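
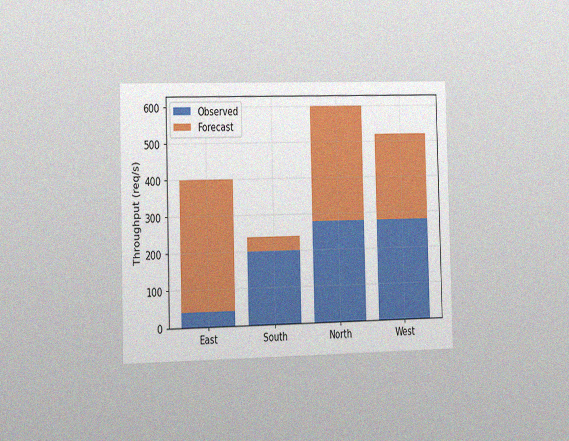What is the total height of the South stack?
240req/s

The chart is viewed slightly from the left, with some photo noise. The South stack's top reaches 240req/s on the y-axis.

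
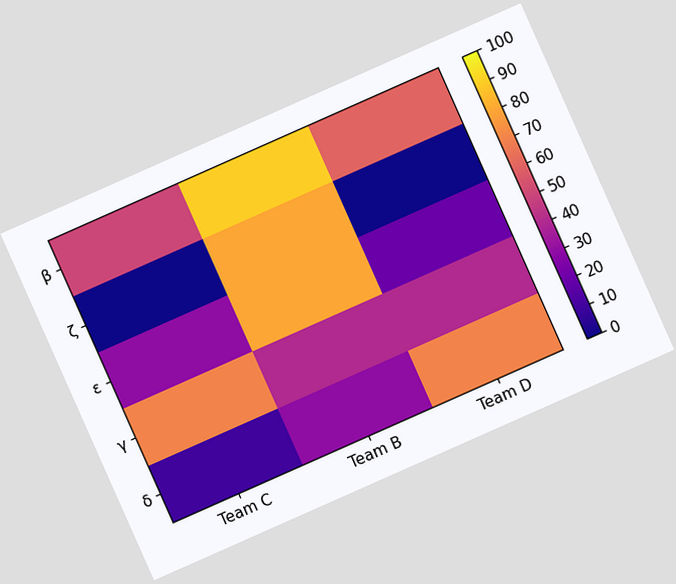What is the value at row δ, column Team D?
The chart is tilted about 24° counter-clockwise. Matching cell (δ, Team D) against the colorbar gives 70.

70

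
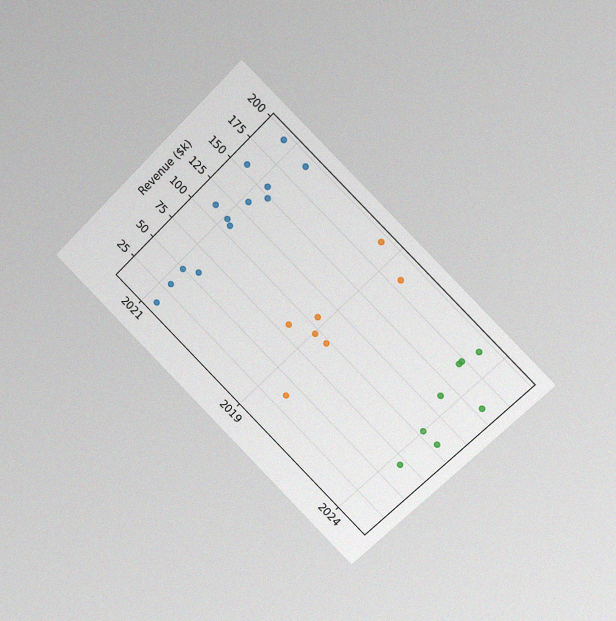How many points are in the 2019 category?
7

The chart is tilted about 45° clockwise and viewed slightly from the right, with some photo noise. Counting the markers in the 2019 column gives 7.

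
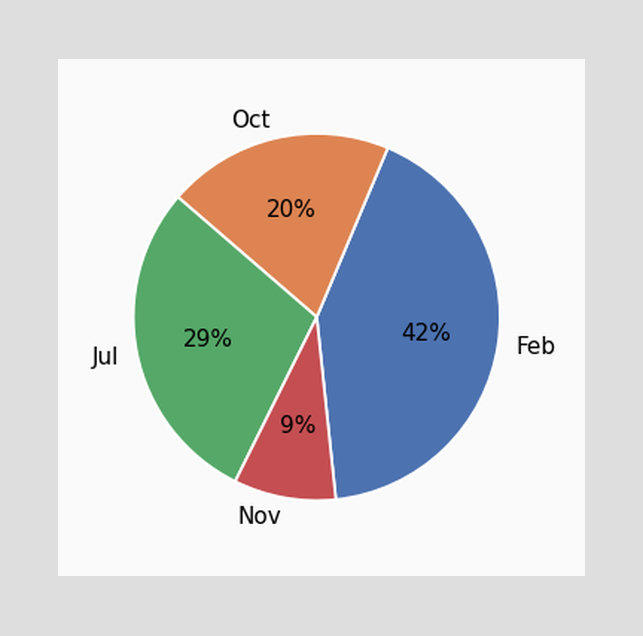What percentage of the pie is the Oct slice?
The Oct slice takes up 20% of the pie.

20%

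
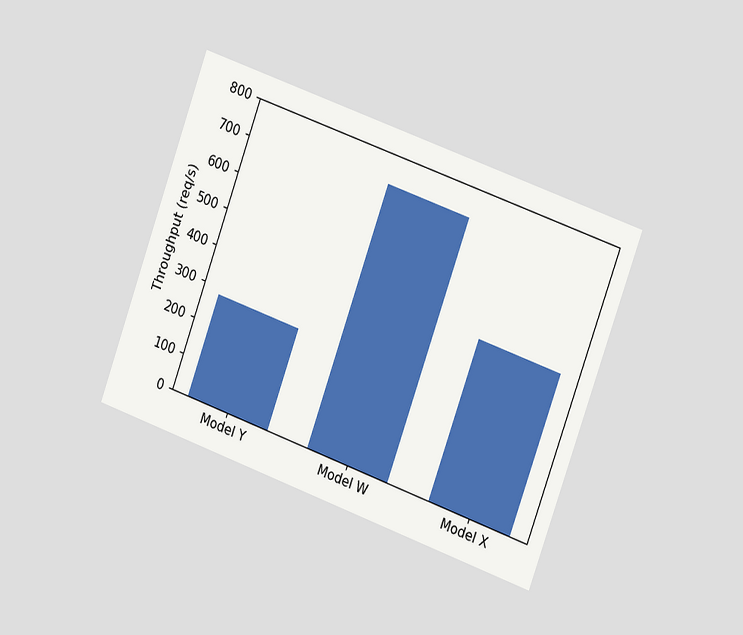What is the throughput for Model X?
The chart is tilted about 20° clockwise and viewed slightly from the right. Reading along the chart's y-axis, the Model X bar reaches 440req/s.

440req/s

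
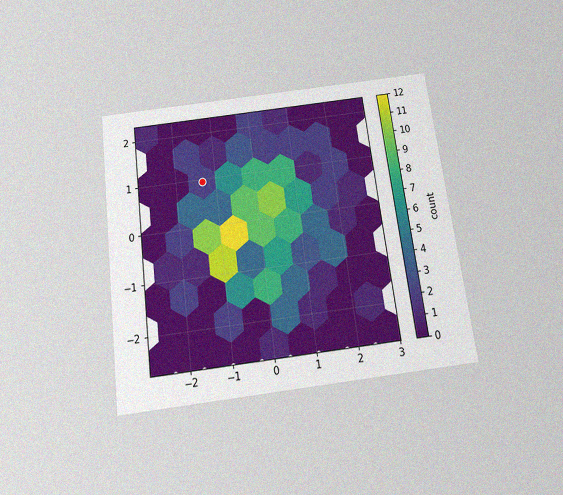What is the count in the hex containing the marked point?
2

The chart is tilted about 7° counter-clockwise and viewed slightly from below, with some photo noise. The marked hex reads 2 on the colorbar.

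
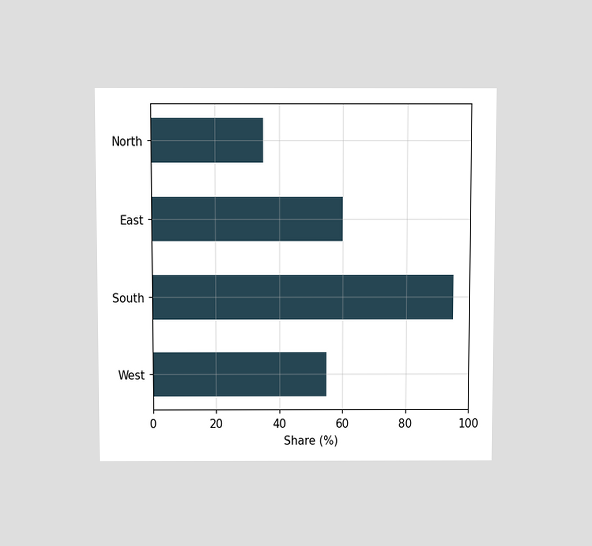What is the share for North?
35%

The chart is viewed slightly from above. Reading along the chart's x-axis, the North bar reaches 35%.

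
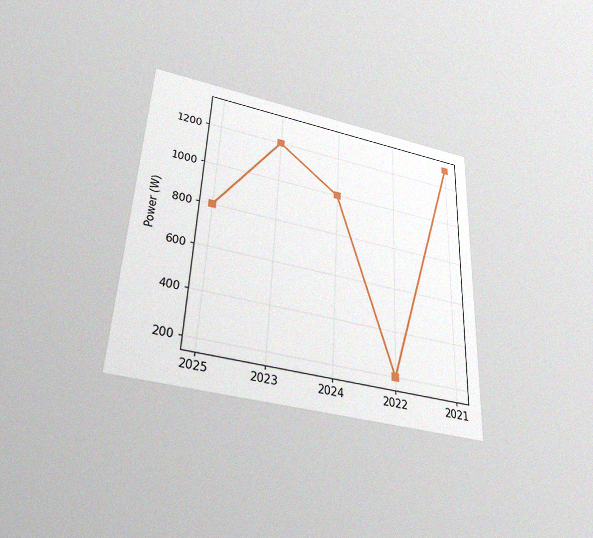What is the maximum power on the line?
1300W

The chart is tilted about 3° clockwise and viewed slightly from below, with some photo noise. The highest point is at 2021, and reading across to the y-axis gives 1300W.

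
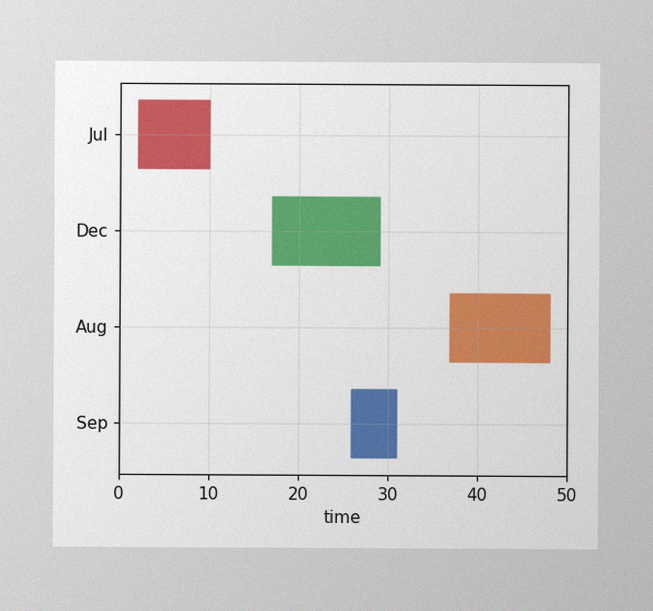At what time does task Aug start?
The image has some photo noise and uneven lighting. The Aug bar begins at t=37.

37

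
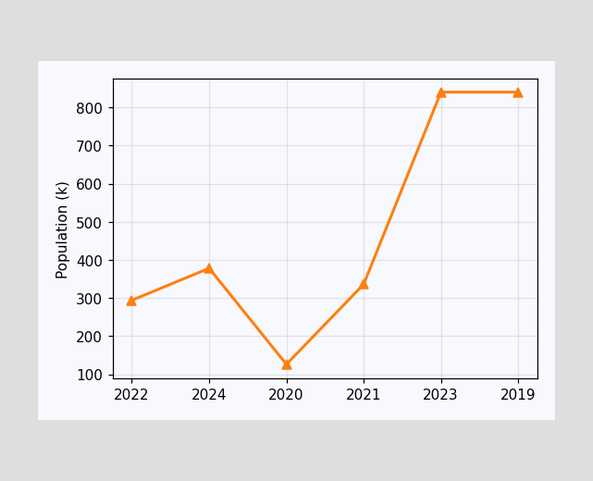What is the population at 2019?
At 2019, the line is at 840k.

840k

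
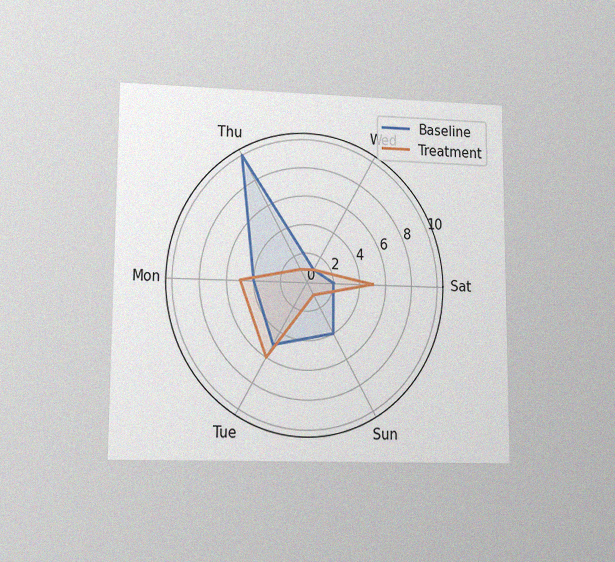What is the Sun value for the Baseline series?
The chart is viewed at a slight angle, with some photo noise. On the Sun axis, Baseline reaches 4.

4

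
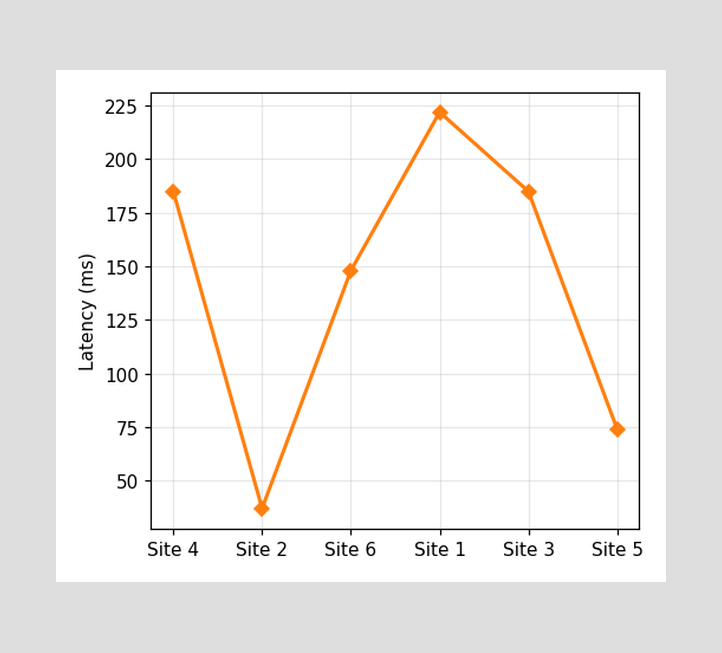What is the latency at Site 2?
At Site 2, the line is at 37ms.

37ms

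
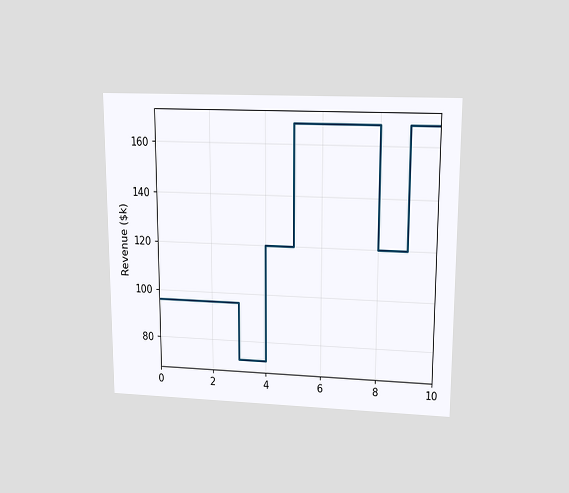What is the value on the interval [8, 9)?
The chart is viewed slightly from above. On [8, 9) the step sits at $120k.

$120k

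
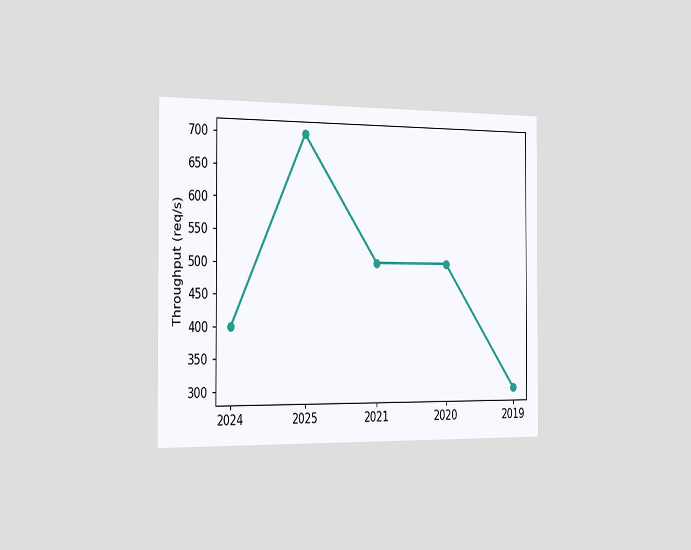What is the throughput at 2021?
500req/s

The chart is viewed slightly from the left. At 2021, the line is at 500req/s.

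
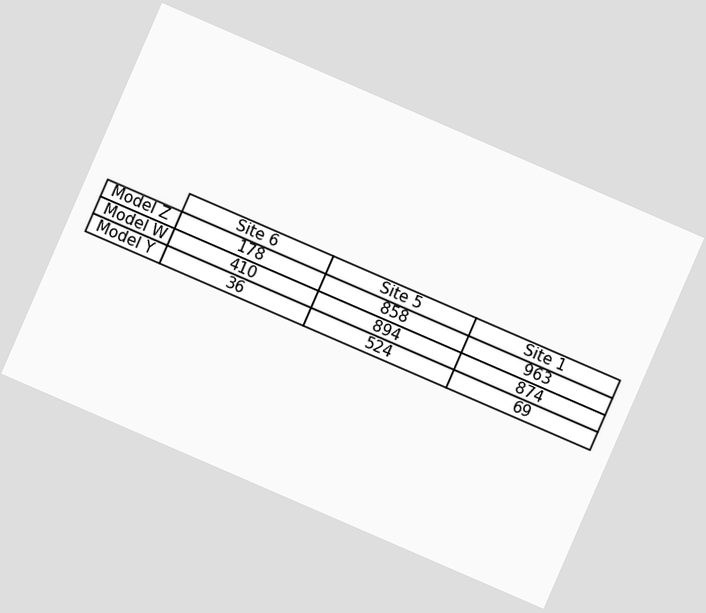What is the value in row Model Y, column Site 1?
69

The chart is tilted about 23° clockwise. The (Model Y, Site 1) cell reads 69.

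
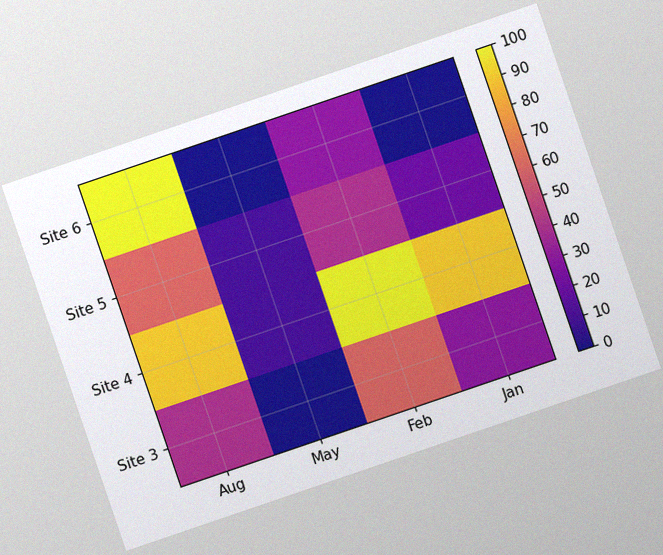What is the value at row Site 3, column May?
The chart is tilted about 19° counter-clockwise, with some photo noise. Matching cell (Site 3, May) against the colorbar gives 0.

0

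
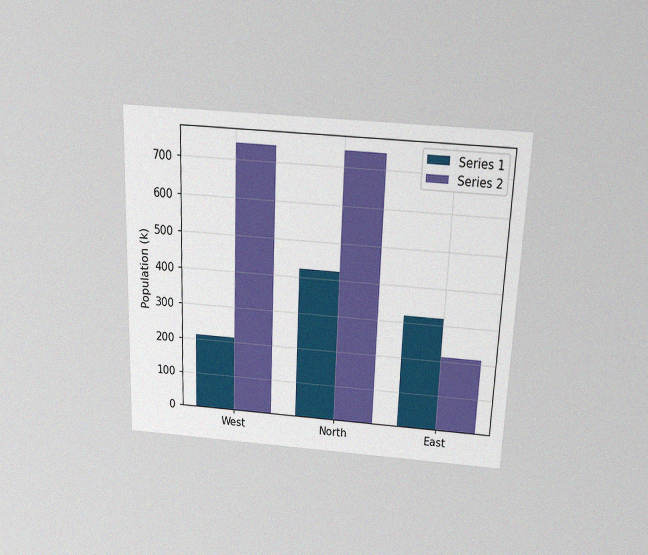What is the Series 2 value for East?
212k

The chart is tilted about 2° clockwise and viewed slightly from above, with some photo noise. The Series 2 bar at East reaches 212k on the y-axis.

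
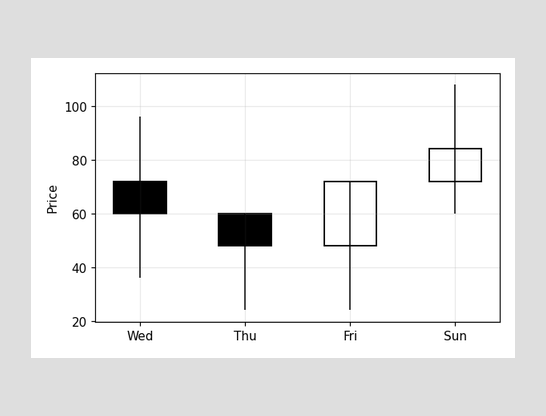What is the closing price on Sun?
84

The Sun candle closes at 84.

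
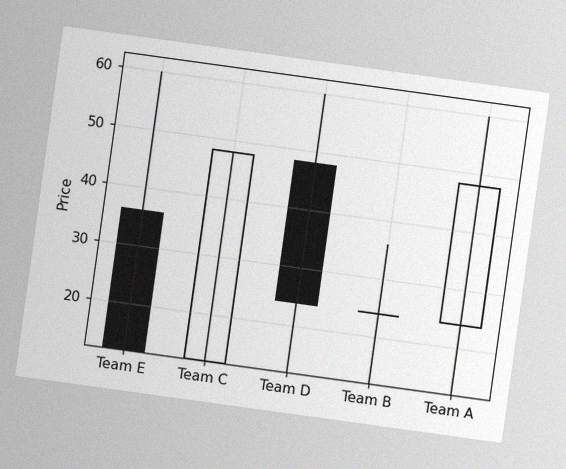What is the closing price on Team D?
The chart is tilted about 8° clockwise, with some photo noise. The Team D candle closes at 24.

24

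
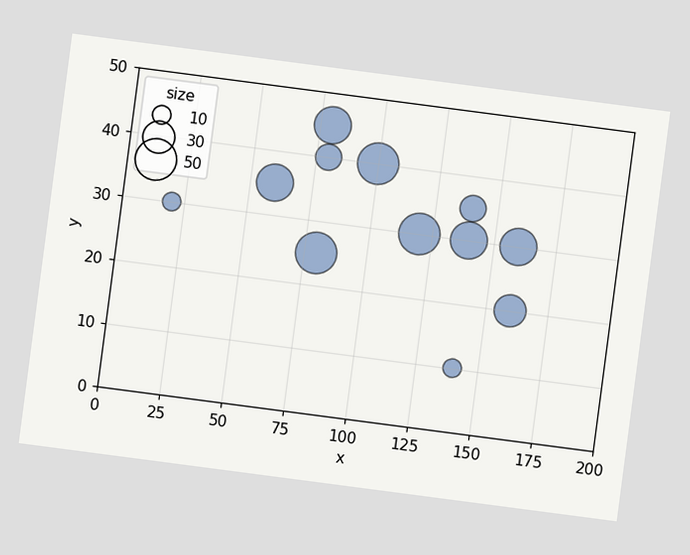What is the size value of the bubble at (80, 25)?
50

The chart is tilted about 7° clockwise. Matching the bubble at (80, 25) against the size legend gives 50.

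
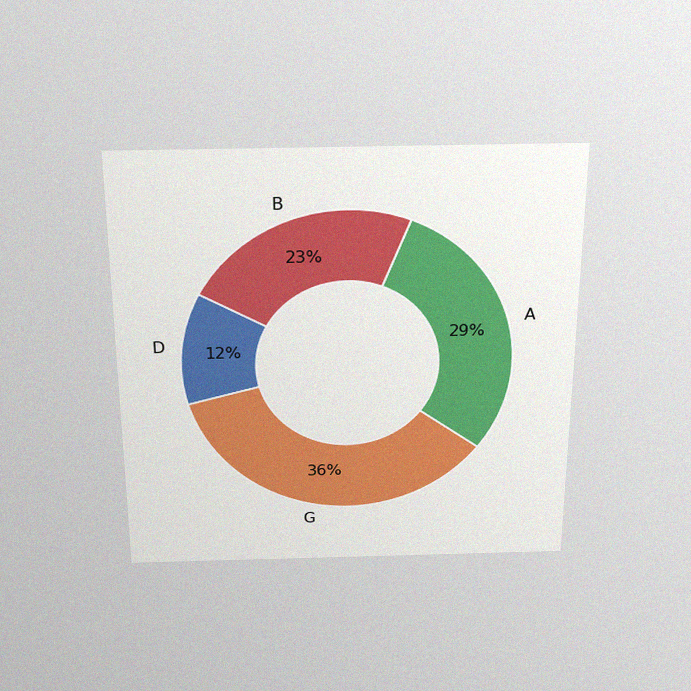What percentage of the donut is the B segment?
The chart is viewed slightly from above, with some photo noise. The B segment takes up 23% of the ring.

23%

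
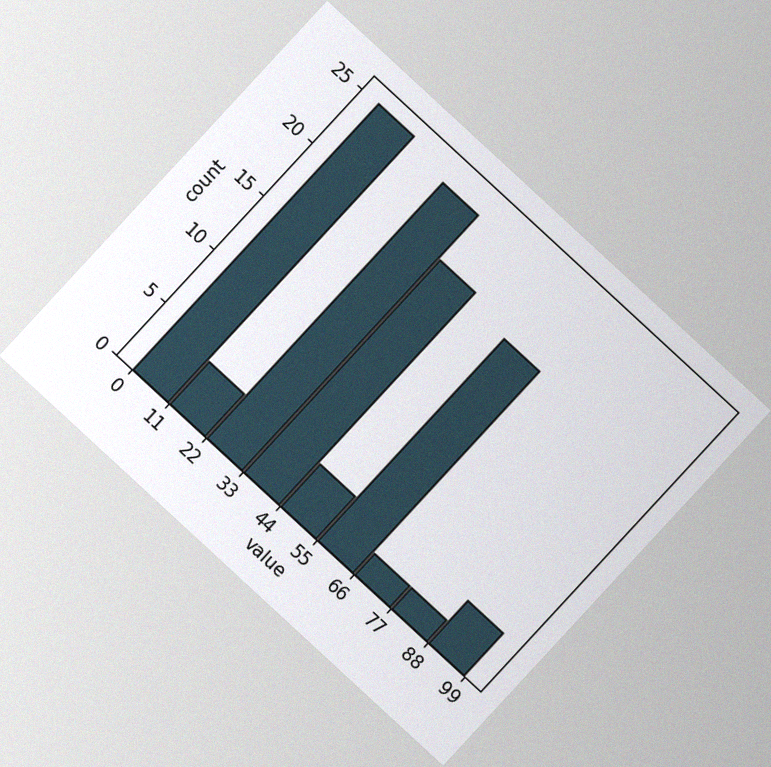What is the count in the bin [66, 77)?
2

The chart is tilted about 43° clockwise, with some photo noise. The [66, 77) bin has height 2.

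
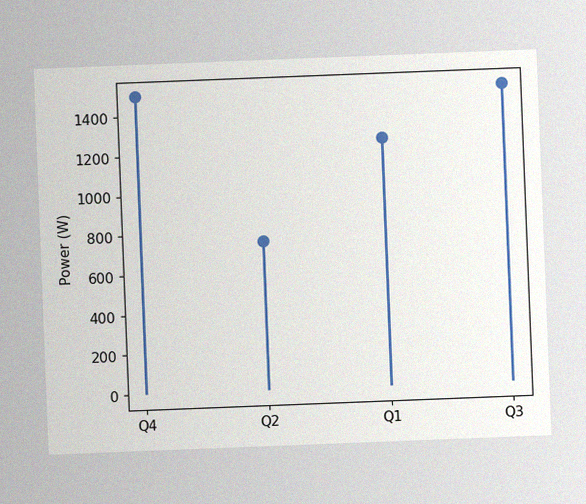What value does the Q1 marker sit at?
The chart is tilted about 2° counter-clockwise, with some photo noise. The Q1 marker sits at 1250W.

1250W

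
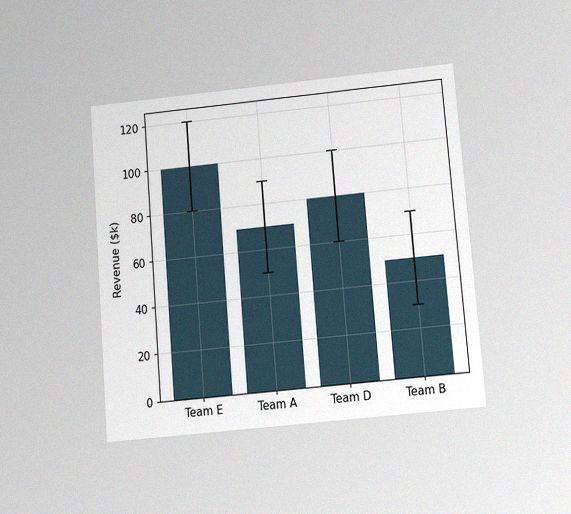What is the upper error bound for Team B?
The chart is tilted about 5° counter-clockwise and viewed slightly from below, with some photo noise. The Team B bar's upper whisker reaches $70k.

$70k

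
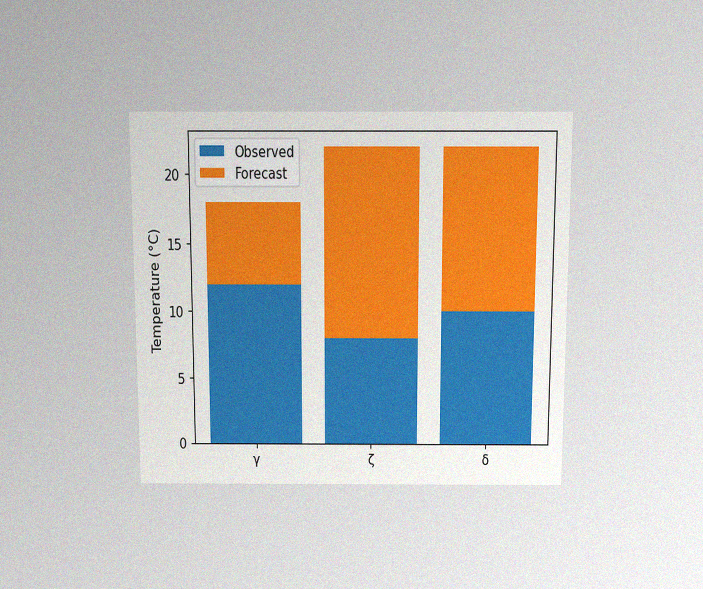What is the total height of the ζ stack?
The chart is viewed slightly from above, with some photo noise. The ζ stack's top reaches 22°C on the y-axis.

22°C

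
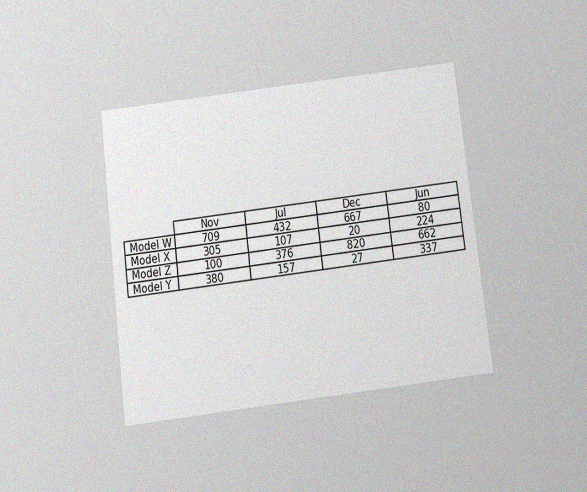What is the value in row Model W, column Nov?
The chart is tilted about 7° counter-clockwise and viewed slightly from below, with some photo noise. The (Model W, Nov) cell reads 709.

709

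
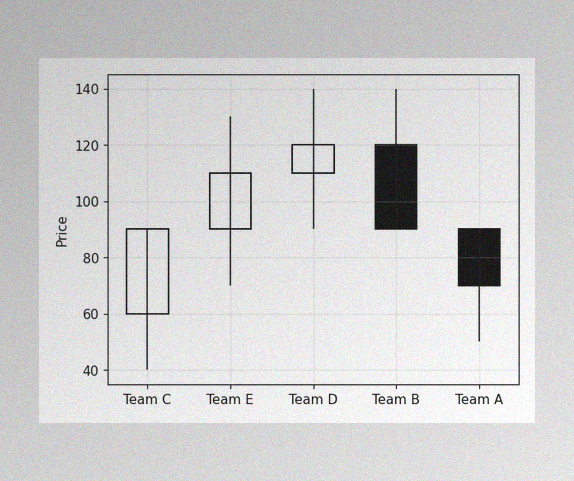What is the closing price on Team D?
The image has some photo noise and uneven lighting. The Team D candle closes at 120.

120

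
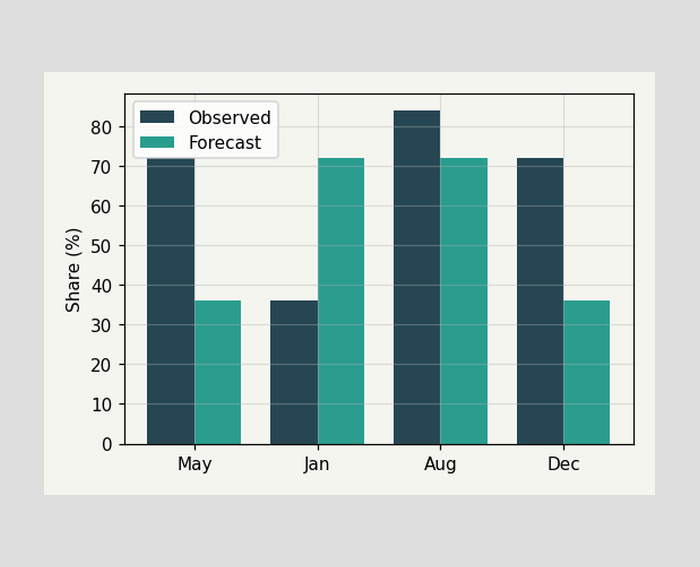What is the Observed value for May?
The Observed bar at May reaches 72% on the y-axis.

72%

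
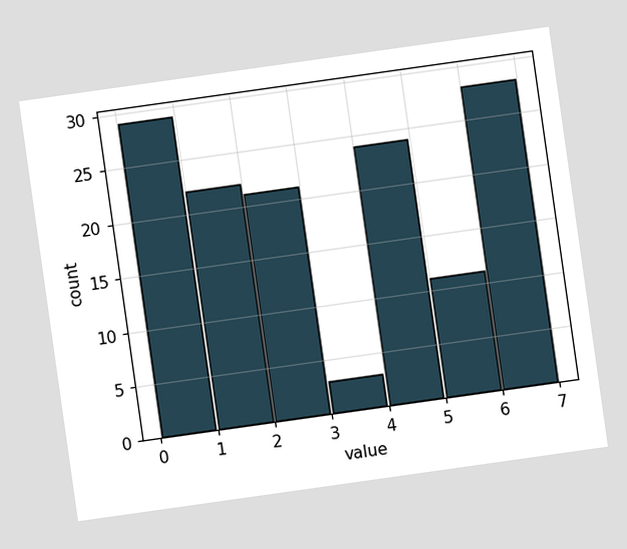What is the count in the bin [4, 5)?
24

The chart is tilted about 8° counter-clockwise. The [4, 5) bin has height 24.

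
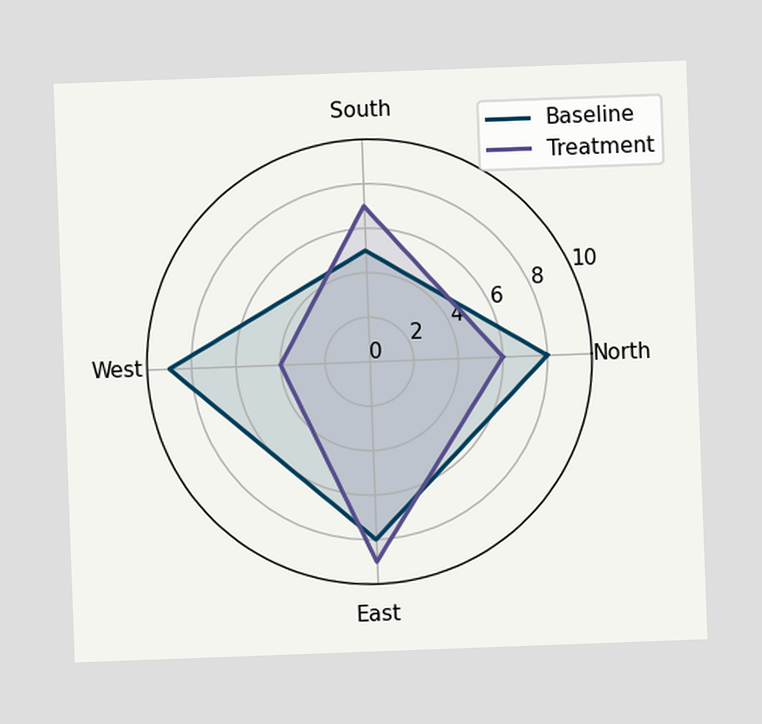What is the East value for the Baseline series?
8

The chart is tilted about 2° counter-clockwise. On the East axis, Baseline reaches 8.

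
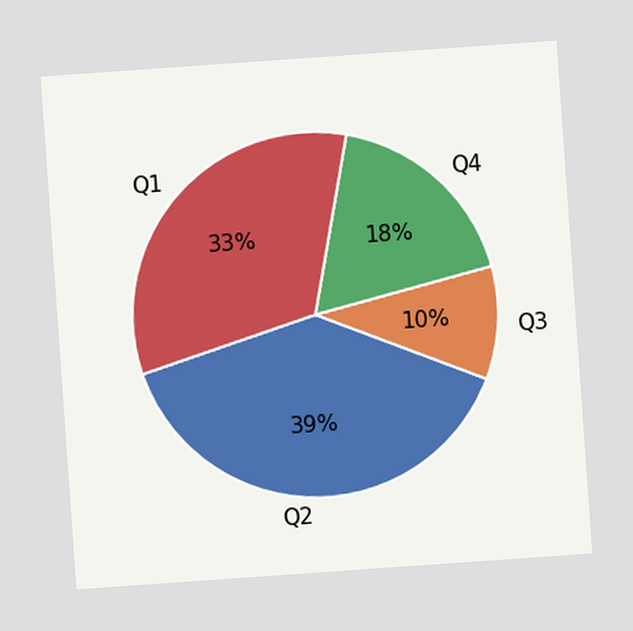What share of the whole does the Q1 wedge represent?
33%

The chart is tilted about 4° counter-clockwise. The Q1 slice takes up 33% of the pie.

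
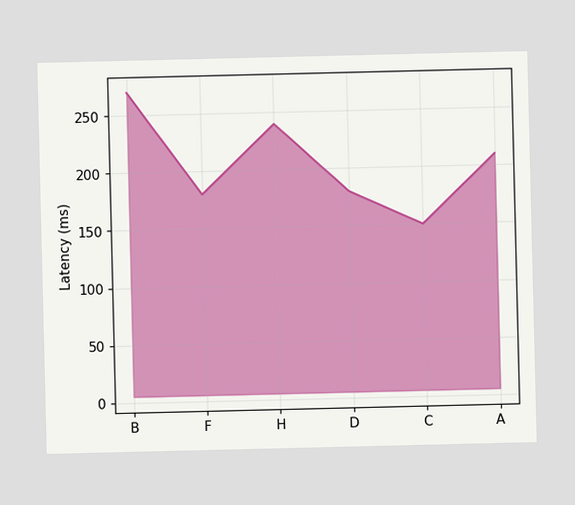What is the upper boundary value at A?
At A the upper boundary is at 210ms.

210ms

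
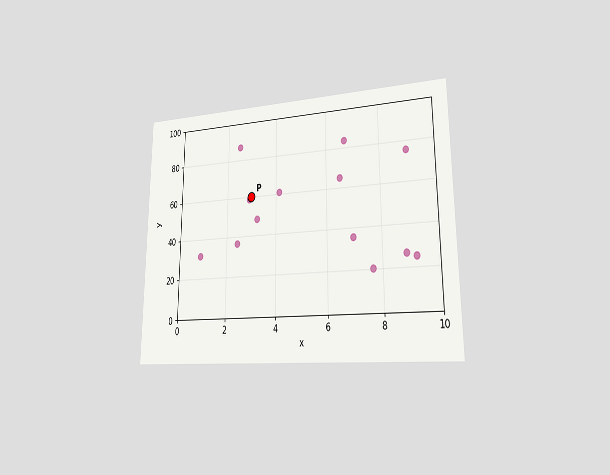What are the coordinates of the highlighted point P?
The chart is viewed slightly from the right. Following the gridlines from P to each axis, P sits at (3, 60).

(3, 60)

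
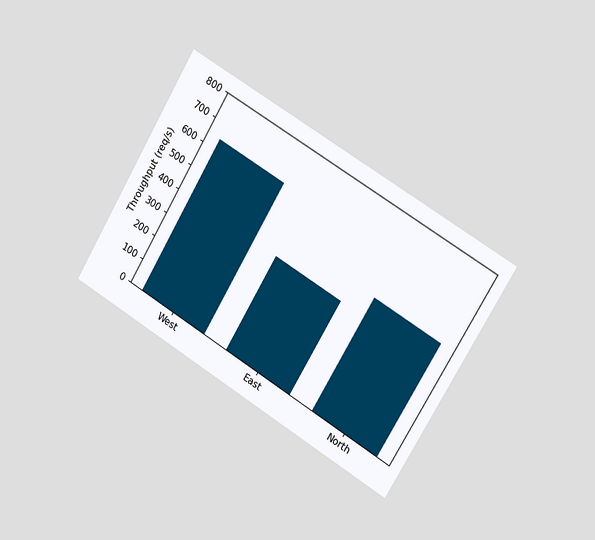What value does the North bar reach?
The chart is tilted about 31° clockwise and viewed slightly from the right. Reading along the chart's y-axis, the North bar reaches 480req/s.

480req/s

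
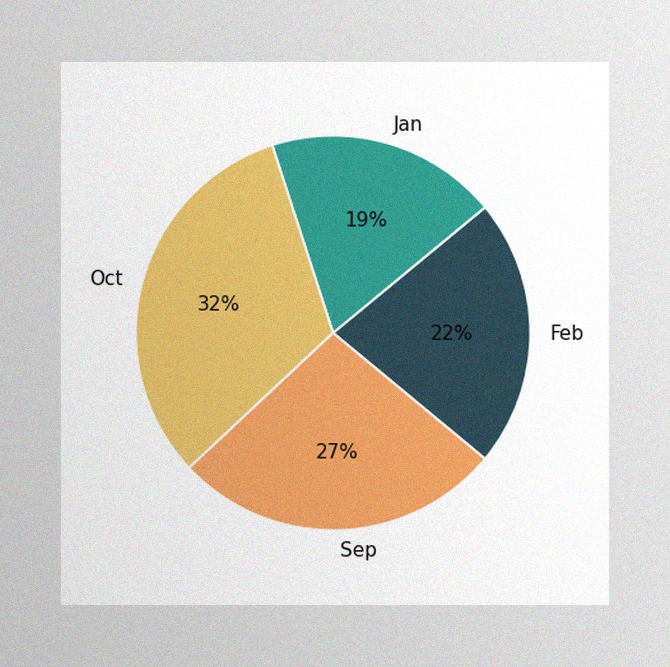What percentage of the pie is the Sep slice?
The image has some photo noise and uneven lighting. The Sep slice takes up 27% of the pie.

27%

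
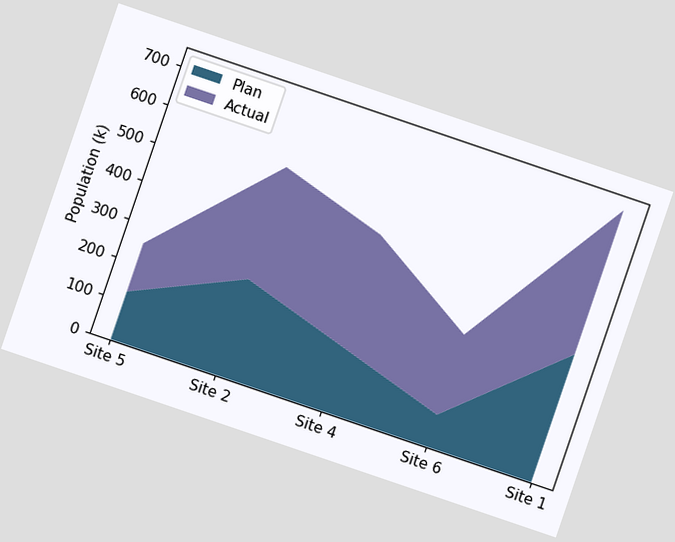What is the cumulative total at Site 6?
The chart is tilted about 19° clockwise. The stacked total at Site 6 reaches 294k.

294k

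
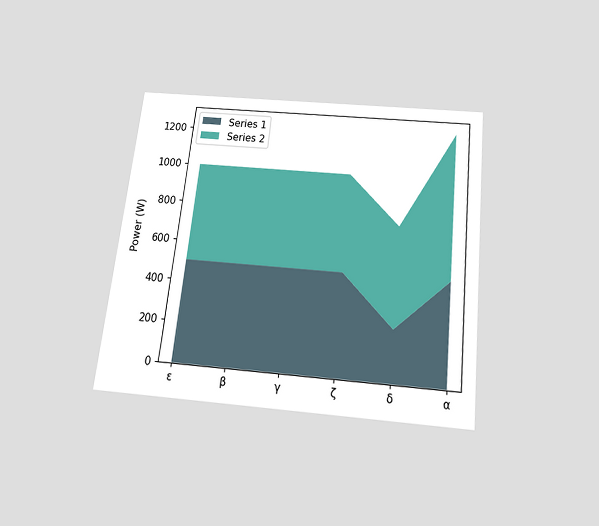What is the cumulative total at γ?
The chart is tilted about 6° clockwise and viewed slightly from below. The stacked total at γ reaches 1000W.

1000W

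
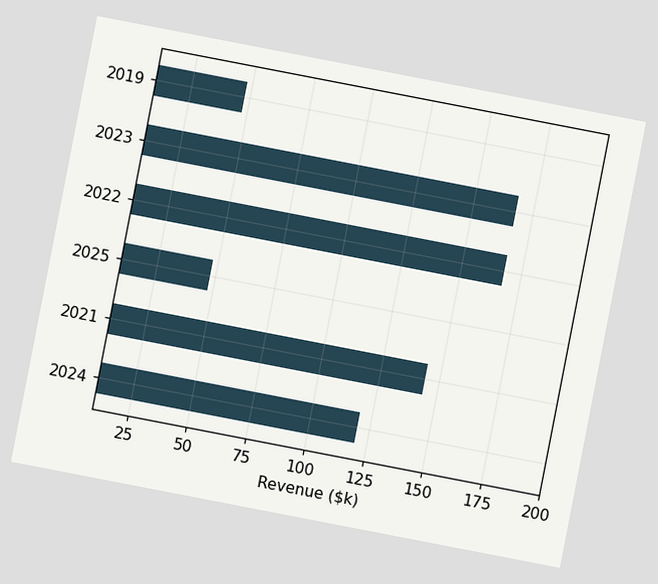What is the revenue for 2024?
The chart is tilted about 11° clockwise. Reading along the chart's x-axis, the 2024 bar reaches $120k.

$120k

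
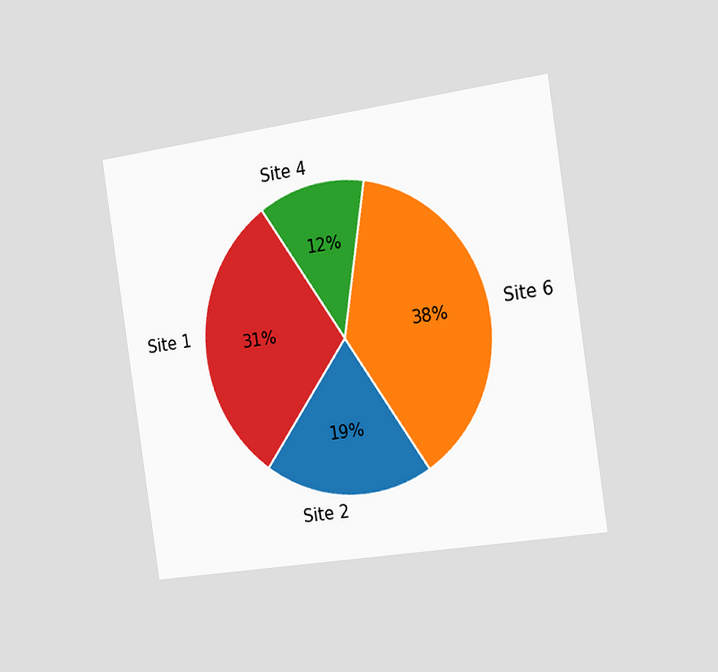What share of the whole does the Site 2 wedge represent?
19%

The chart is tilted about 8° counter-clockwise and viewed slightly from the right. The Site 2 slice takes up 19% of the pie.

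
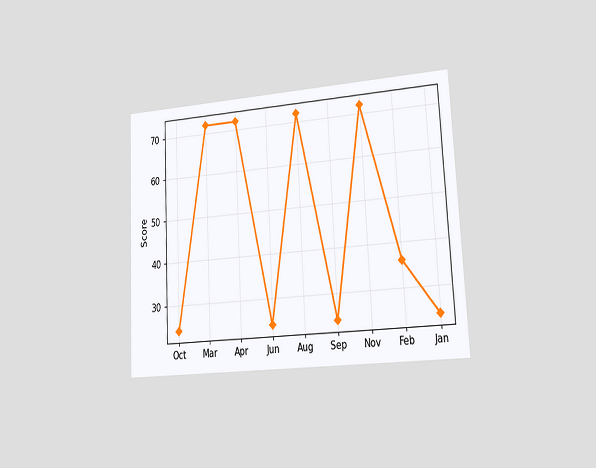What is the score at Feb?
36

The chart is tilted about 3° counter-clockwise and viewed slightly from the right. At Feb, the line is at 36.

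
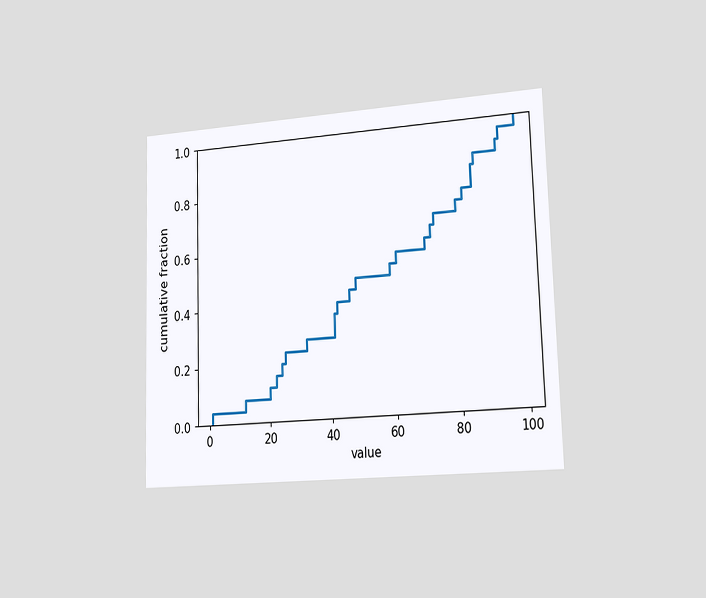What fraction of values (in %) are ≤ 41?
36%

The chart is viewed slightly from the right. At x=41 the ECDF step is at 36%.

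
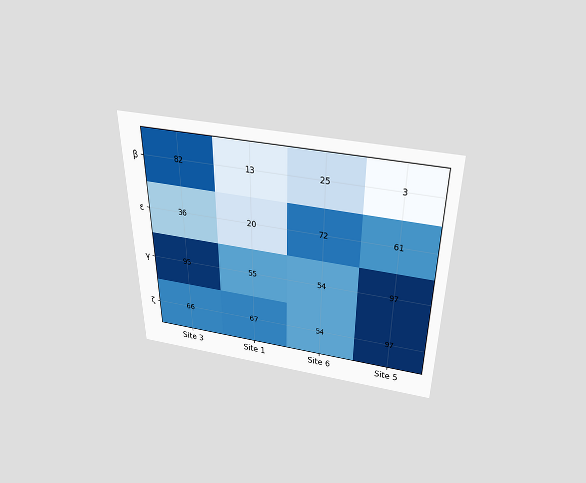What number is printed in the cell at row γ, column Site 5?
The chart is viewed slightly from above. The (γ, Site 5) cell reads 97.

97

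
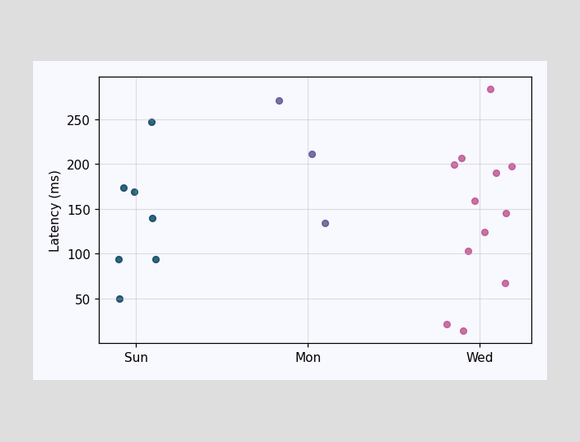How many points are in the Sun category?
Counting the markers in the Sun column gives 7.

7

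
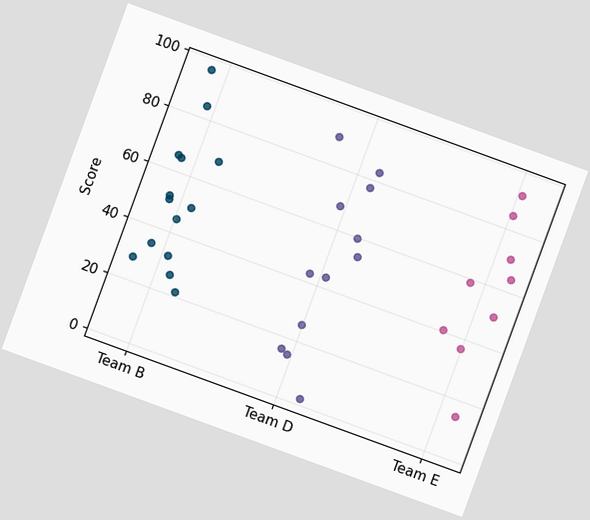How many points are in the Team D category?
12

The chart is tilted about 20° clockwise. Counting the markers in the Team D column gives 12.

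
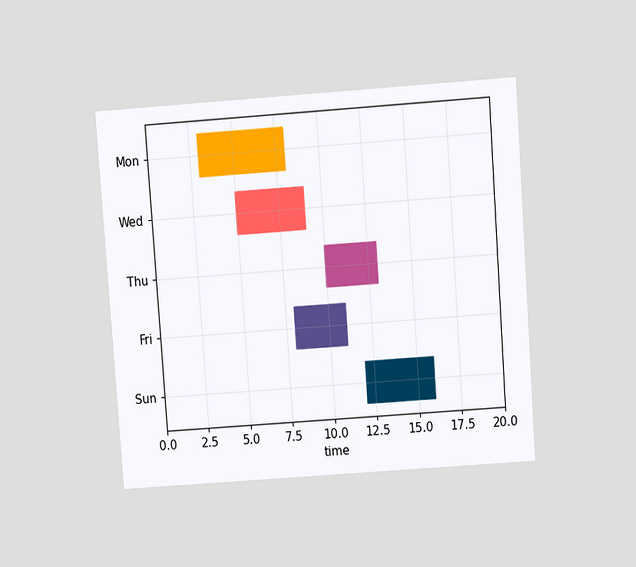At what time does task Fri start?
8

The chart is tilted about 4° counter-clockwise and viewed slightly from above. The Fri bar begins at t=8.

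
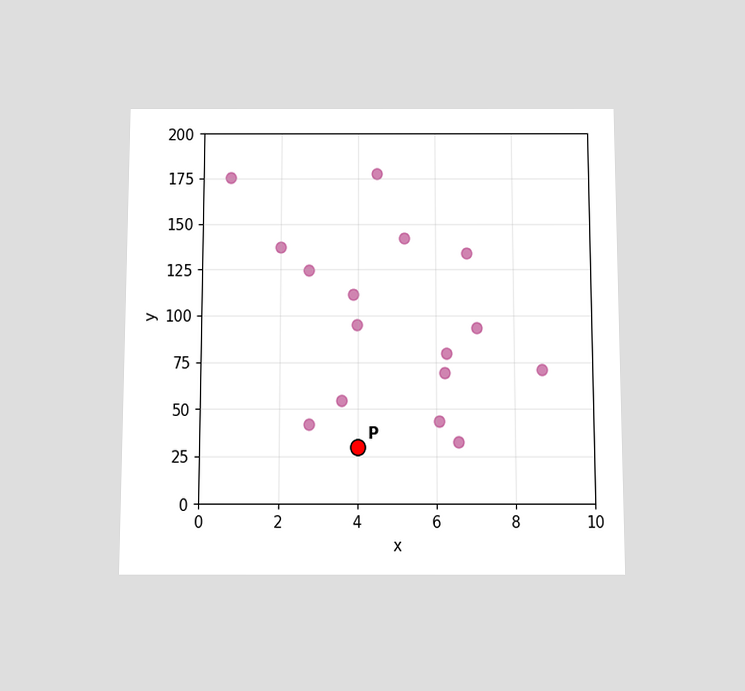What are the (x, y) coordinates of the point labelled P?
(4, 30)

The chart is viewed slightly from below. Following the gridlines from P to each axis, P sits at (4, 30).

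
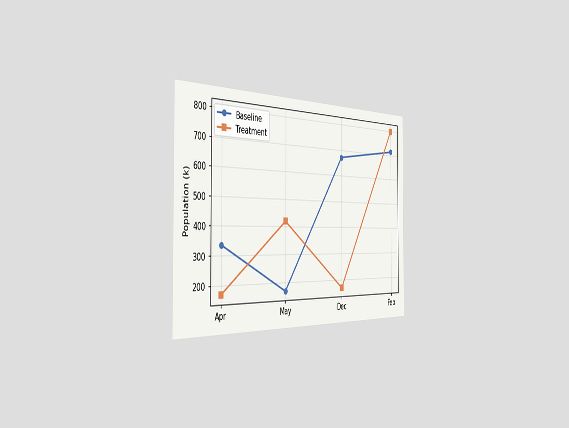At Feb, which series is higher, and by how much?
The chart is viewed slightly from the left. At Feb, Treatment sits above the other line by 84k.

Treatment, by 84k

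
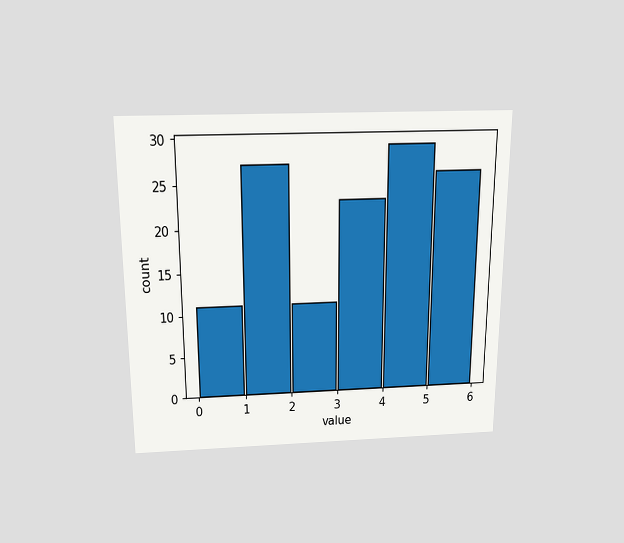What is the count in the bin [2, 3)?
11

The chart is viewed slightly from above. The [2, 3) bin has height 11.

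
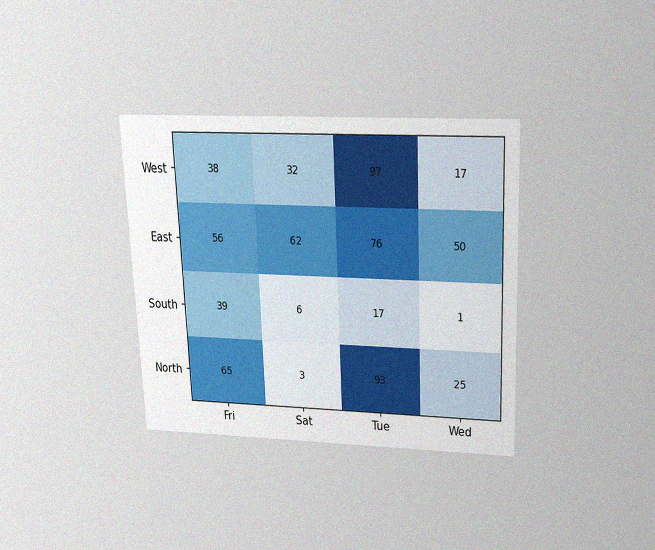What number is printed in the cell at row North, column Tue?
93

The chart is tilted about 2° counter-clockwise and viewed slightly from above, with some photo noise. The (North, Tue) cell reads 93.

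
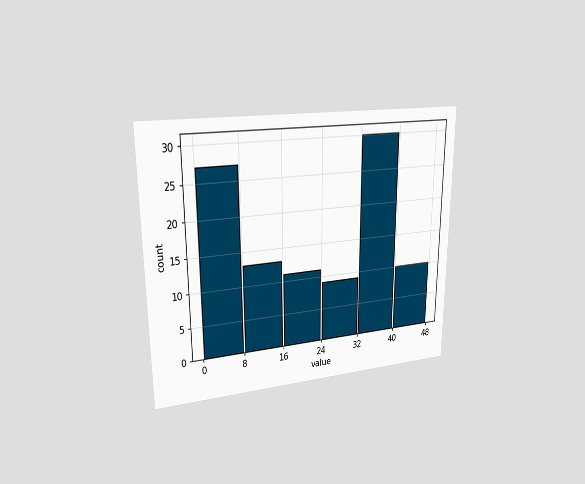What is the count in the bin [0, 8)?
27

The chart is viewed at a slight angle. The [0, 8) bin has height 27.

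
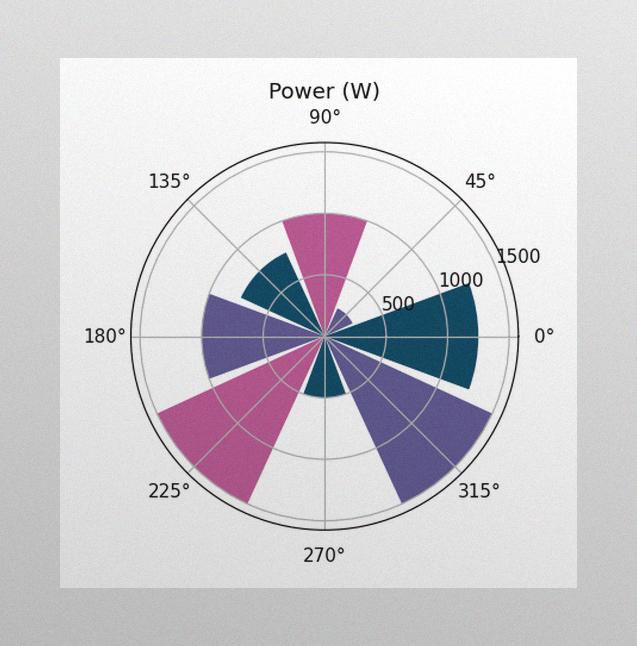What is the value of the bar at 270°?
The image has some photo noise and uneven lighting. The bar at 270° reaches 500W on the radial axis.

500W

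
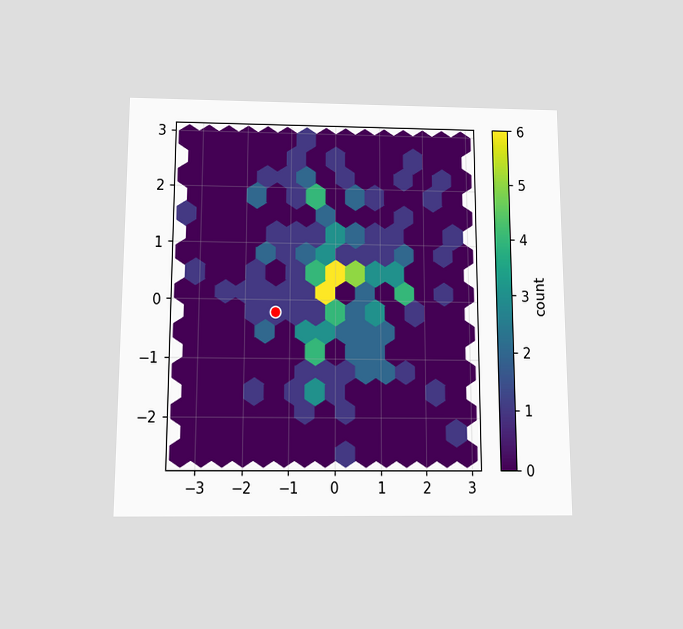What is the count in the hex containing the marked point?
The chart is viewed slightly from below. The marked hex reads 1 on the colorbar.

1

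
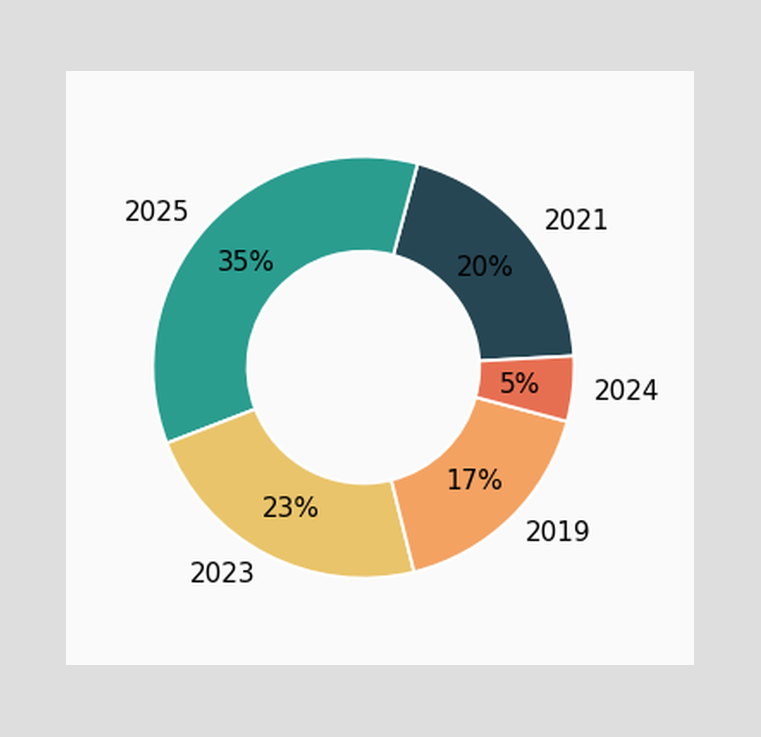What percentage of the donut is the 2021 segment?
20%

The 2021 segment takes up 20% of the ring.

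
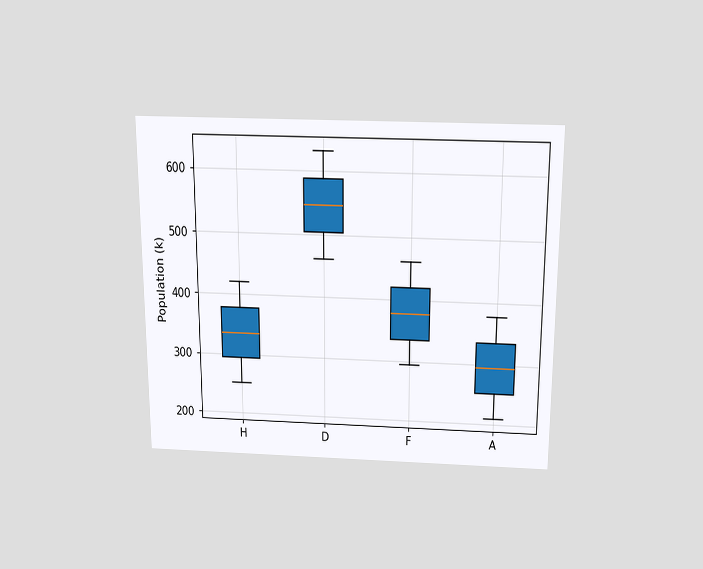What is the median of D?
546k

The chart is viewed slightly from above. The median line in the D box sits at 546k.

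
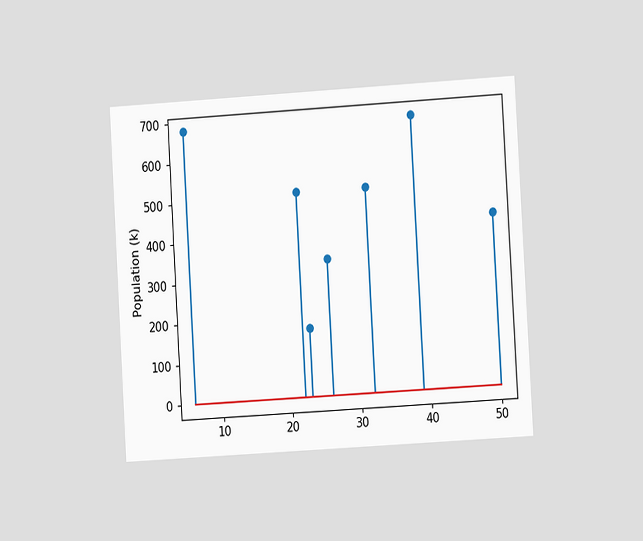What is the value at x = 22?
510k

The chart is tilted about 3° counter-clockwise and viewed at a slight angle. The stem at x=22 reaches 510k.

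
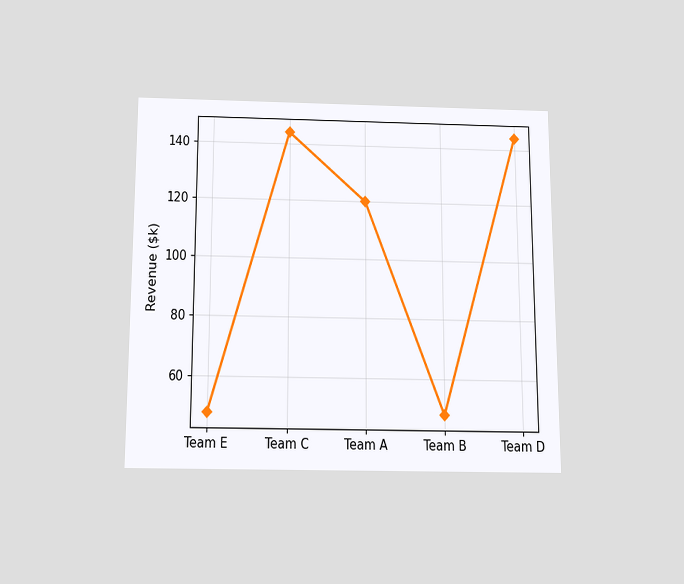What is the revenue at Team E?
$48k

The chart is viewed slightly from below. At Team E, the line is at $48k.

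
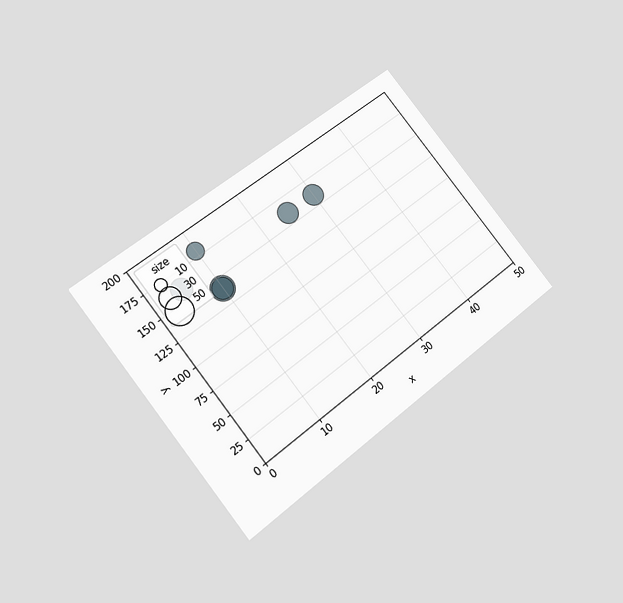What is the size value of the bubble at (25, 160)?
30

The chart is tilted about 39° counter-clockwise and viewed at a slight angle. Matching the bubble at (25, 160) against the size legend gives 30.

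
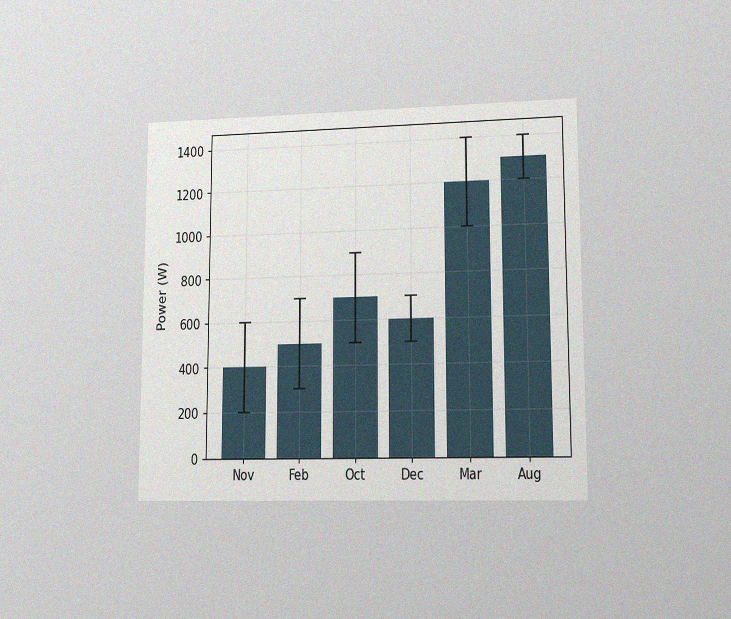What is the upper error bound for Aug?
1400W

The chart is viewed at a slight angle, with some photo noise. The Aug bar's upper whisker reaches 1400W.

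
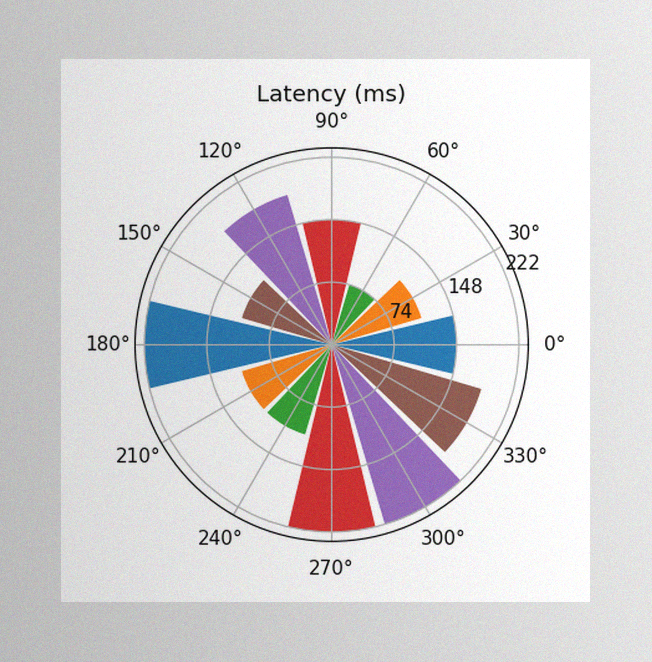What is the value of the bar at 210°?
The image has some photo noise and uneven lighting. The bar at 210° reaches 111ms on the radial axis.

111ms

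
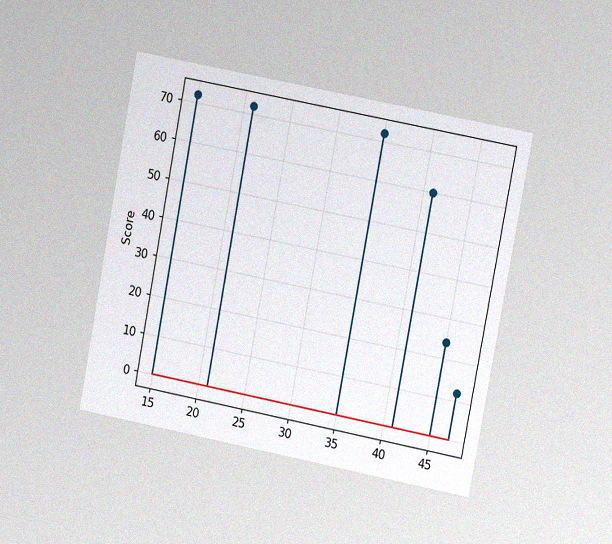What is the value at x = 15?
The chart is tilted about 11° clockwise and viewed at a slight angle, with some photo noise. The stem at x=15 reaches 72.

72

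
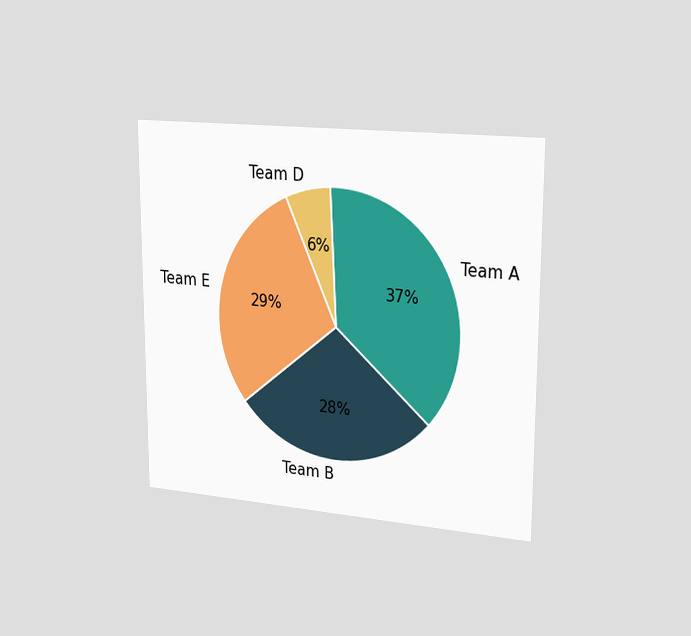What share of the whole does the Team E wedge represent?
The chart is viewed slightly from the right. The Team E slice takes up 29% of the pie.

29%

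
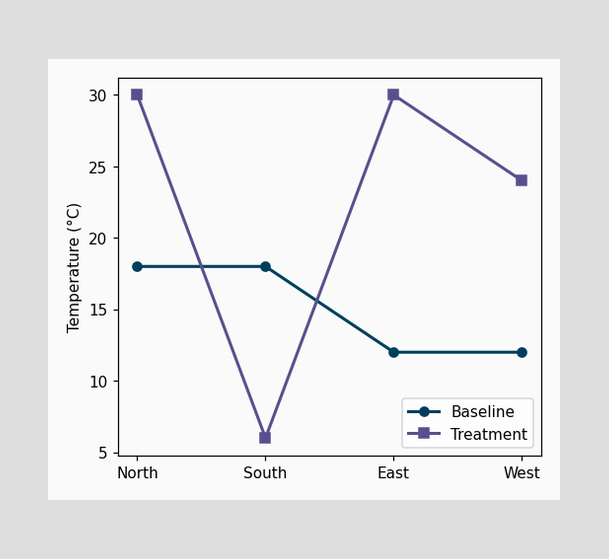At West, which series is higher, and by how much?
At West, Treatment sits above the other line by 12°C.

Treatment, by 12°C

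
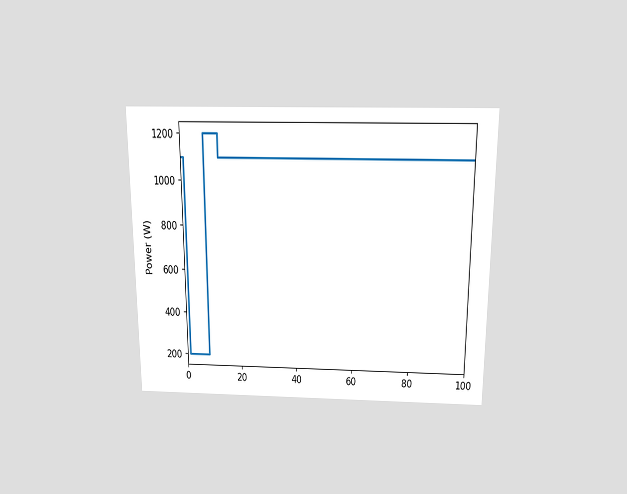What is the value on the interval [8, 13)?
The chart is viewed slightly from above. On [8, 13) the step sits at 1200W.

1200W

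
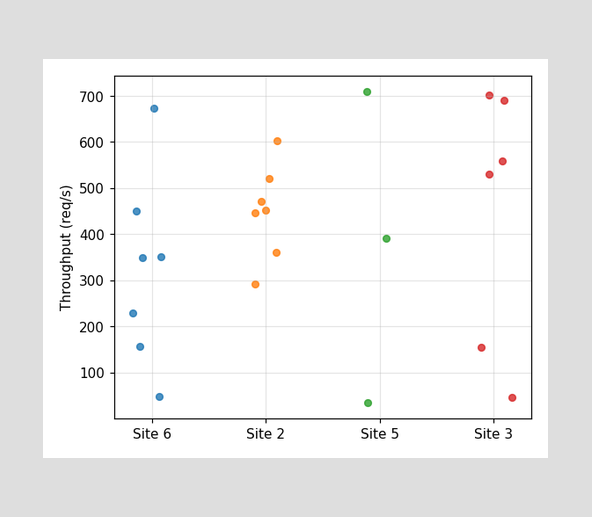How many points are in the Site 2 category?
Counting the markers in the Site 2 column gives 7.

7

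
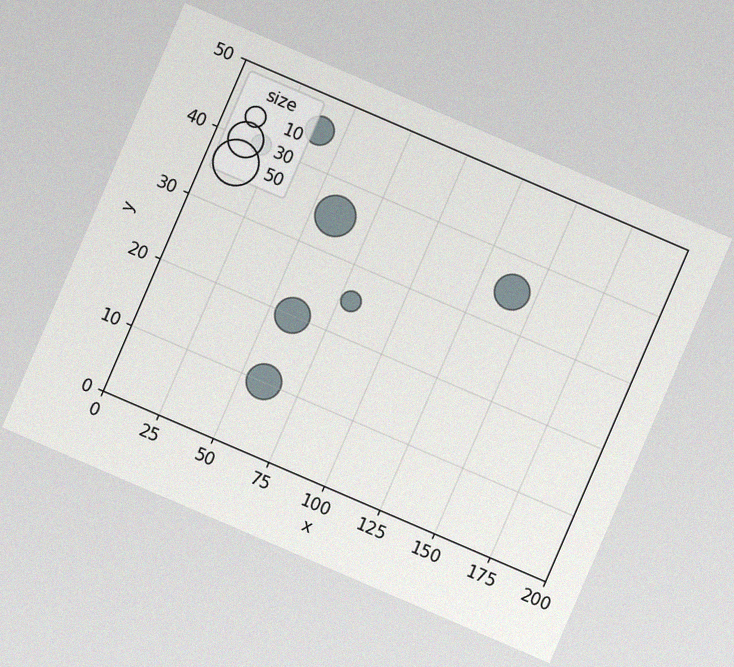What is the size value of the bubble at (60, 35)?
The chart is tilted about 23° clockwise, with some photo noise. Matching the bubble at (60, 35) against the size legend gives 40.

40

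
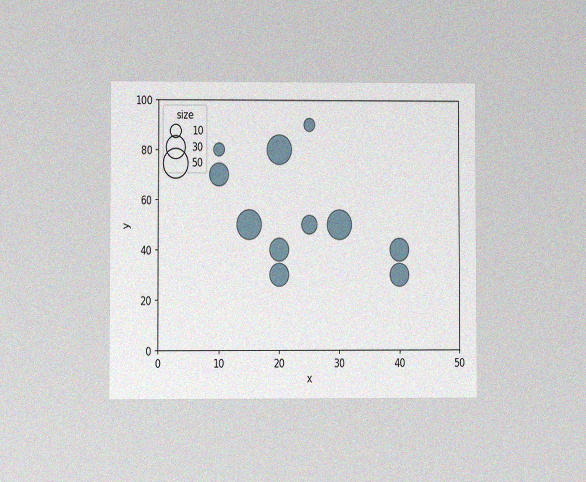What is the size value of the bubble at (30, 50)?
50

The chart is viewed at a slight angle, with some photo noise. Matching the bubble at (30, 50) against the size legend gives 50.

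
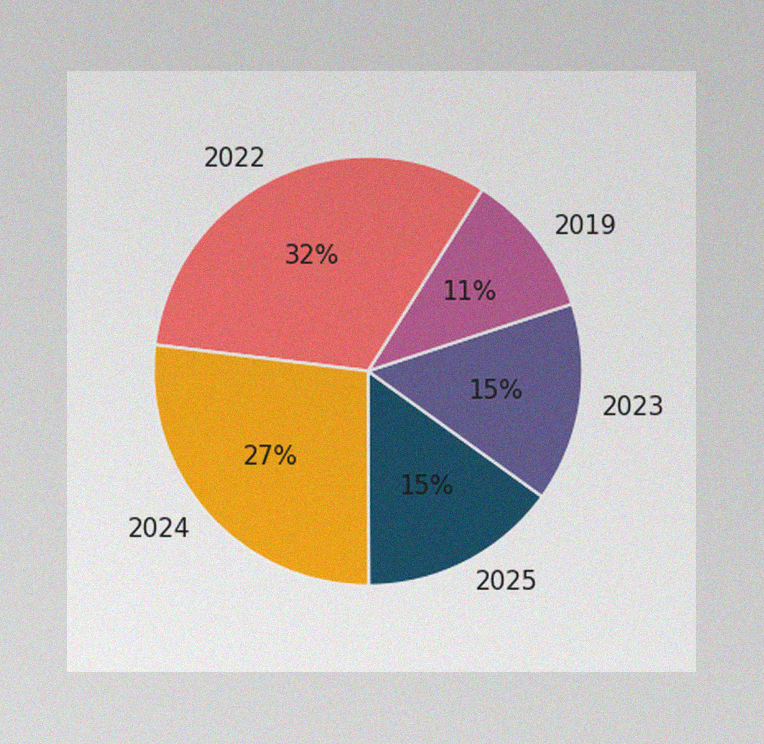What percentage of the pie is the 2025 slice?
The image has some photo noise and uneven lighting. The 2025 slice takes up 15% of the pie.

15%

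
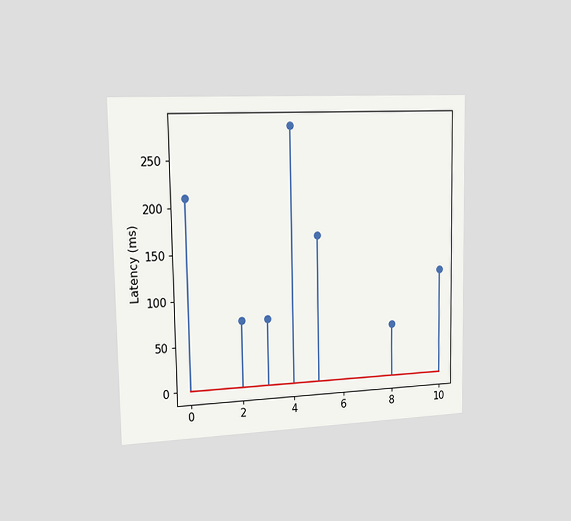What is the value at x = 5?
The chart is viewed slightly from the left. The stem at x=5 reaches 165ms.

165ms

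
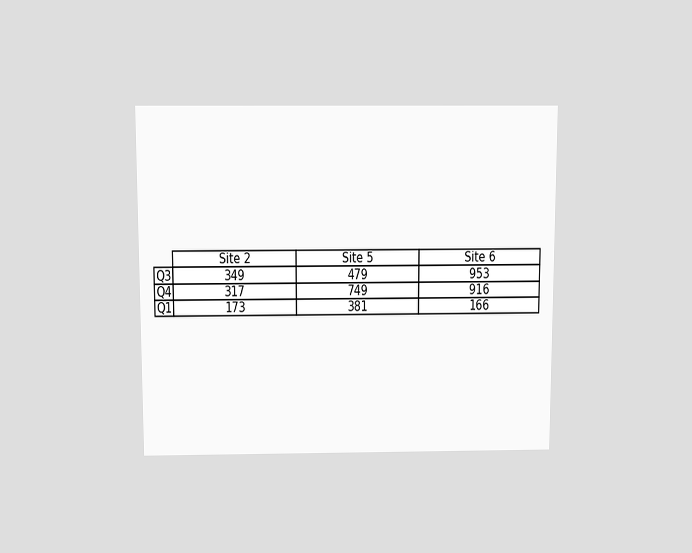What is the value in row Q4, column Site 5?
749

The chart is viewed slightly from above. The (Q4, Site 5) cell reads 749.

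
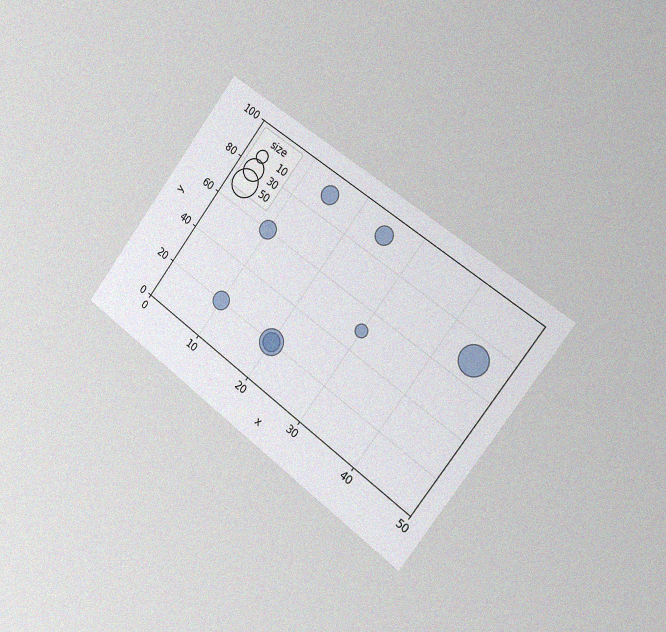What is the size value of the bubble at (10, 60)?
20

The chart is tilted about 37° clockwise and viewed slightly from the right, with some photo noise. Matching the bubble at (10, 60) against the size legend gives 20.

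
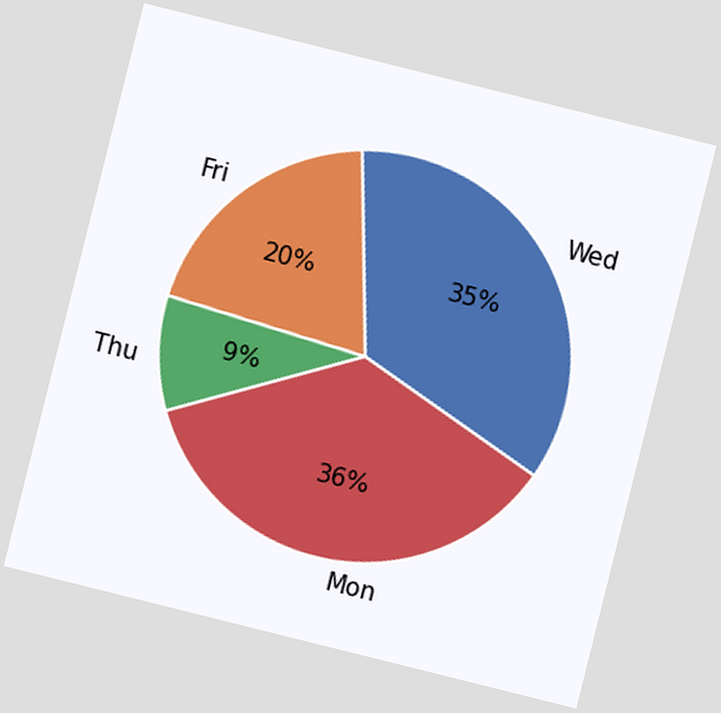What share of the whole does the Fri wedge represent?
The chart is tilted about 14° clockwise. The Fri slice takes up 20% of the pie.

20%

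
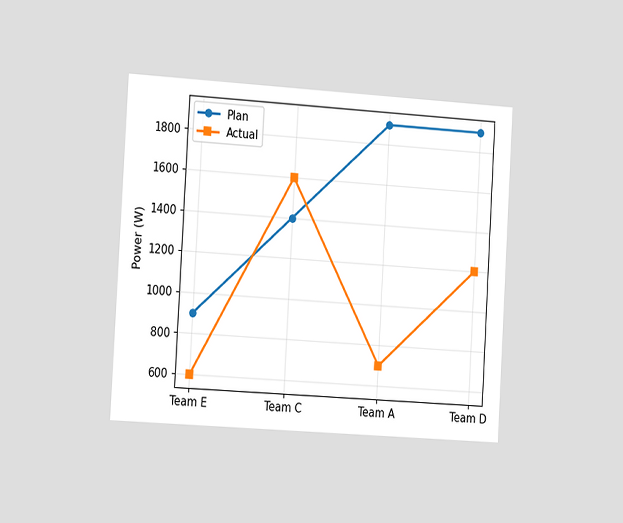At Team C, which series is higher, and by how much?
Actual, by 200W

The chart is tilted about 3° clockwise and viewed slightly from the left. At Team C, Actual sits above the other line by 200W.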